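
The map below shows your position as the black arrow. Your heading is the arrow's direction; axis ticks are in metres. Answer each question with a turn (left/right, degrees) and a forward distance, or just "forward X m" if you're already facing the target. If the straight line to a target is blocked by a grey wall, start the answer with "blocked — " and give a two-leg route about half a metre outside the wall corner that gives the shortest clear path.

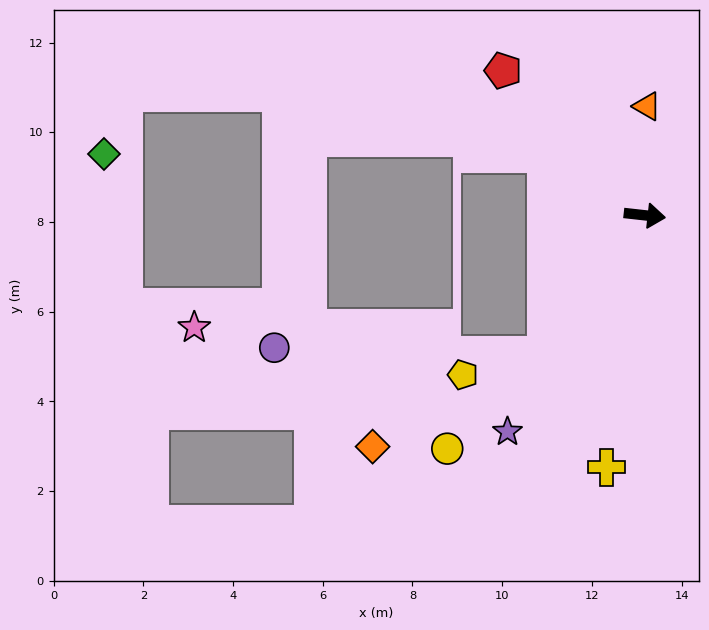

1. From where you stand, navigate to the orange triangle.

turn left 95°, forward 2.4 m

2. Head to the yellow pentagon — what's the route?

blocked — turn right 119°, forward 3.8 m, then turn right 41°, forward 1.9 m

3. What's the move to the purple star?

turn right 116°, forward 5.7 m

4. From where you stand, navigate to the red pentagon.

turn left 141°, forward 4.5 m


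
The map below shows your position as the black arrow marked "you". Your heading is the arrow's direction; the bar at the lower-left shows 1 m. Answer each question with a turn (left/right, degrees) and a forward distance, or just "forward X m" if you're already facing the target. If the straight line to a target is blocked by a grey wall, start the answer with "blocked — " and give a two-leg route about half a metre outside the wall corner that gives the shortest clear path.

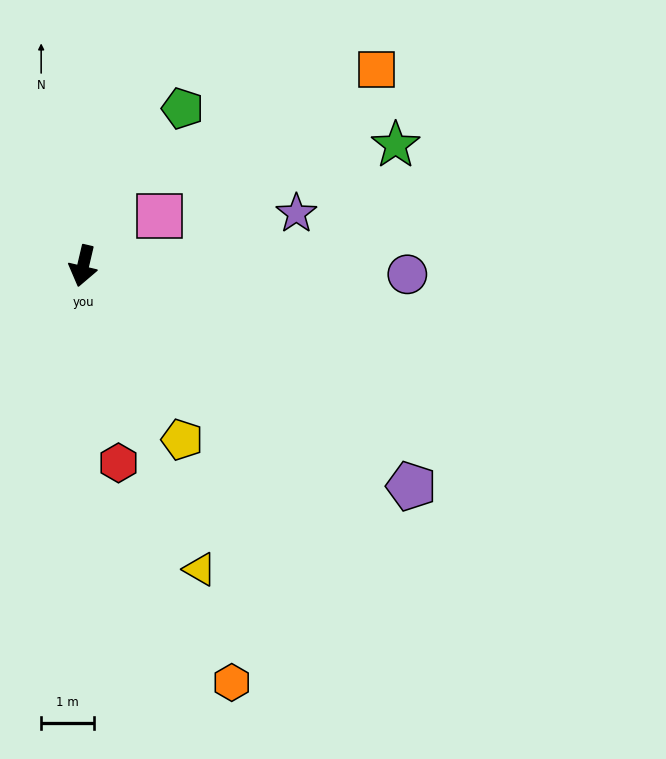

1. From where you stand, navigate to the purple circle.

turn left 102°, forward 6.1 m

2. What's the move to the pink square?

turn left 136°, forward 1.7 m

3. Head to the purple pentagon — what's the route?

turn left 69°, forward 7.5 m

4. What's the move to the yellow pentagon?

turn left 43°, forward 3.8 m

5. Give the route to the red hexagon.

turn left 23°, forward 3.8 m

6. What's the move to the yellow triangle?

turn left 34°, forward 6.1 m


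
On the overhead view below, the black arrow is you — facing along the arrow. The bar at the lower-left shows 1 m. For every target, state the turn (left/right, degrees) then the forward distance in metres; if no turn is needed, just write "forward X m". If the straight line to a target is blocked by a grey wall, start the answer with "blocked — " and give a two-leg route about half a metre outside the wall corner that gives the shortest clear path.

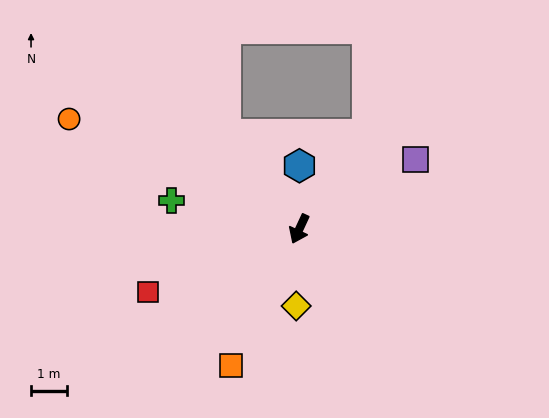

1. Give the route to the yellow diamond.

turn left 23°, forward 2.2 m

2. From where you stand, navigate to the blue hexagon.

turn right 155°, forward 1.8 m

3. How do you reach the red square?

turn right 42°, forward 4.6 m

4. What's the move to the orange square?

forward 4.3 m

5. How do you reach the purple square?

turn left 146°, forward 3.8 m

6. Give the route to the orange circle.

turn right 91°, forward 7.2 m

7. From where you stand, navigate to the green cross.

turn right 78°, forward 3.7 m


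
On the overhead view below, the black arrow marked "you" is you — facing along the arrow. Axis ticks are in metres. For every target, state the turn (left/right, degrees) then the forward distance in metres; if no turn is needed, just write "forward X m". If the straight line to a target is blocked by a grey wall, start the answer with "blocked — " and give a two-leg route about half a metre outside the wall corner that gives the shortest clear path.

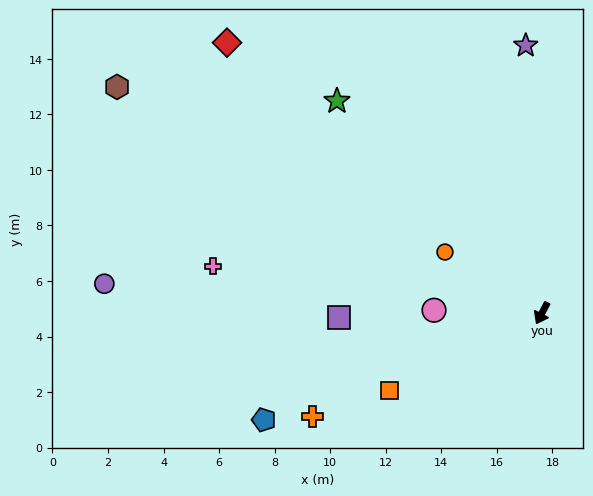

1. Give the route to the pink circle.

turn right 64°, forward 3.9 m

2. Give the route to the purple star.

turn right 149°, forward 9.6 m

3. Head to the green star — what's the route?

turn right 108°, forward 10.6 m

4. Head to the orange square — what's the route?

turn right 36°, forward 6.1 m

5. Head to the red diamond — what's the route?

turn right 103°, forward 14.9 m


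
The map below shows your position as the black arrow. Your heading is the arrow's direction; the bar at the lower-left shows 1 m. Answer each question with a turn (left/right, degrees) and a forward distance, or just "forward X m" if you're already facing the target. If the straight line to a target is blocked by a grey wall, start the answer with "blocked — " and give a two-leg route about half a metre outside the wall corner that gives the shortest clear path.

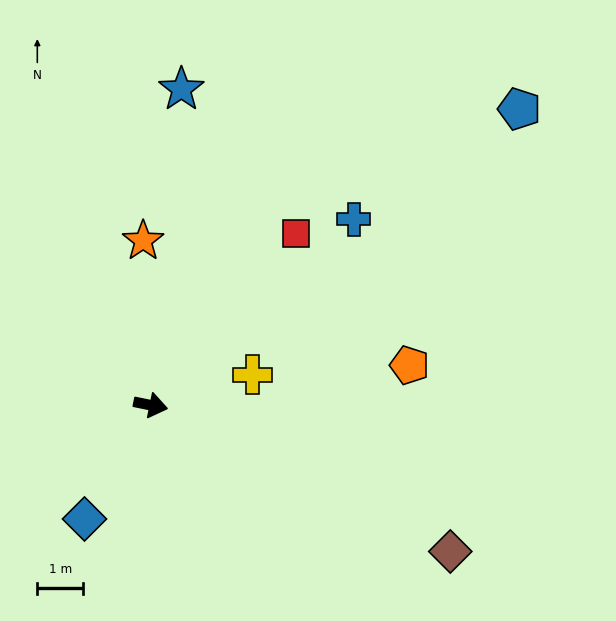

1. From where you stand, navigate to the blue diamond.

turn right 109°, forward 2.9 m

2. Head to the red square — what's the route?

turn left 61°, forward 4.9 m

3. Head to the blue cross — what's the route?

turn left 54°, forward 6.0 m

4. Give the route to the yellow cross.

turn left 28°, forward 2.3 m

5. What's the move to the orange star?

turn left 104°, forward 3.6 m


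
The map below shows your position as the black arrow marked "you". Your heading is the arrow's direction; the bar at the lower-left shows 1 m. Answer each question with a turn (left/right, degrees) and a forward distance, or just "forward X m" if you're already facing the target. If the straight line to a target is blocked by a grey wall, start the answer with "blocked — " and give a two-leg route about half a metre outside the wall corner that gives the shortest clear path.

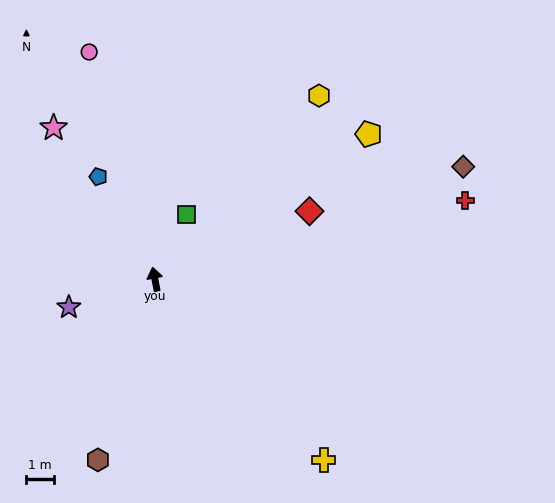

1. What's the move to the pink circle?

turn left 5°, forward 8.6 m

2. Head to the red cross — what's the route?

turn right 87°, forward 11.6 m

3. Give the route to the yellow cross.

turn right 148°, forward 8.9 m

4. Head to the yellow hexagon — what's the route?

turn right 53°, forward 8.9 m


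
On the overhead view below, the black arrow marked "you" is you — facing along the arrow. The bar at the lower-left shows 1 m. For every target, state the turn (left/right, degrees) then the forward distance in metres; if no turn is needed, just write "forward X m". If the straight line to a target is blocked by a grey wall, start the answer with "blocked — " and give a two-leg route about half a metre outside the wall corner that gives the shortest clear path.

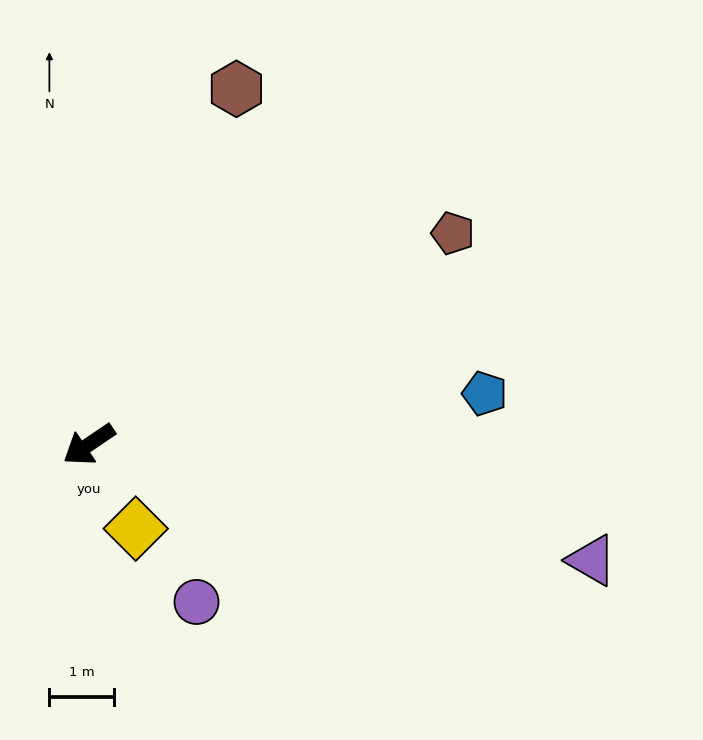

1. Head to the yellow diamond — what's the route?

turn left 85°, forward 1.5 m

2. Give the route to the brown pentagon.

turn left 176°, forward 6.5 m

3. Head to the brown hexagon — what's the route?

turn right 147°, forward 6.0 m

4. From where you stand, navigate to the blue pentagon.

turn left 153°, forward 6.2 m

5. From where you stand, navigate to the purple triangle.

turn left 133°, forward 8.0 m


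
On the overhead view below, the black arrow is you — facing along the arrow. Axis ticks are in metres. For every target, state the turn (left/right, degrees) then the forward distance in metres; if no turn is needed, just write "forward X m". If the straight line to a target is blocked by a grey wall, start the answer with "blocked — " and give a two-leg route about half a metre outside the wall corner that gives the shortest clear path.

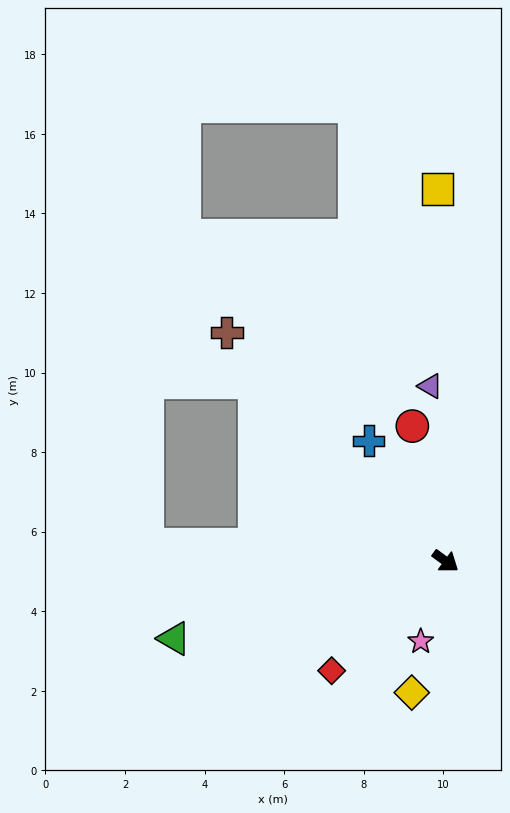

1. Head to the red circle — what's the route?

turn left 140°, forward 3.5 m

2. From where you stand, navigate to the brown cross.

turn left 170°, forward 8.0 m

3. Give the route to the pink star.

turn right 71°, forward 2.1 m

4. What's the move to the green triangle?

turn right 128°, forward 7.1 m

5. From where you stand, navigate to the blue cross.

turn left 159°, forward 3.6 m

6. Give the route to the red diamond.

turn right 100°, forward 4.0 m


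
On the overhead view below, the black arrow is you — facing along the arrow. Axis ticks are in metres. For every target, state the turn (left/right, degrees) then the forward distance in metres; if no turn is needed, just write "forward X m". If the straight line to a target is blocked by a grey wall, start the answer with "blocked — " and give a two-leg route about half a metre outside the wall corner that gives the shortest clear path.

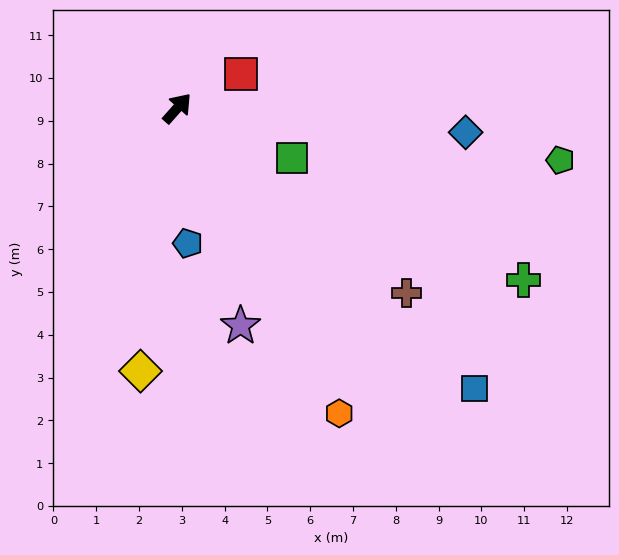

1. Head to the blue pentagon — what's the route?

turn right 134°, forward 3.2 m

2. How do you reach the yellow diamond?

turn right 146°, forward 6.2 m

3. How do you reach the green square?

turn right 72°, forward 2.9 m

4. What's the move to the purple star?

turn right 122°, forward 5.3 m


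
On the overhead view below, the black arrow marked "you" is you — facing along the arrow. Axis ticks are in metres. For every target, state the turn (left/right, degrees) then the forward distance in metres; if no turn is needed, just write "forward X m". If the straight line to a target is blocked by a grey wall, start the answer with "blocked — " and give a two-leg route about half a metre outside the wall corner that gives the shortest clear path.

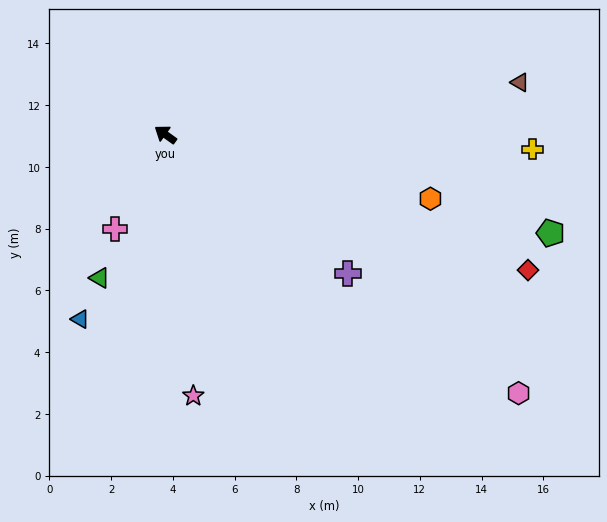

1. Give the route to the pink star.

turn left 132°, forward 8.5 m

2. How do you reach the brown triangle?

turn right 136°, forward 11.6 m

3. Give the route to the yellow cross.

turn right 147°, forward 11.9 m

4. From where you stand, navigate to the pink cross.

turn left 97°, forward 3.5 m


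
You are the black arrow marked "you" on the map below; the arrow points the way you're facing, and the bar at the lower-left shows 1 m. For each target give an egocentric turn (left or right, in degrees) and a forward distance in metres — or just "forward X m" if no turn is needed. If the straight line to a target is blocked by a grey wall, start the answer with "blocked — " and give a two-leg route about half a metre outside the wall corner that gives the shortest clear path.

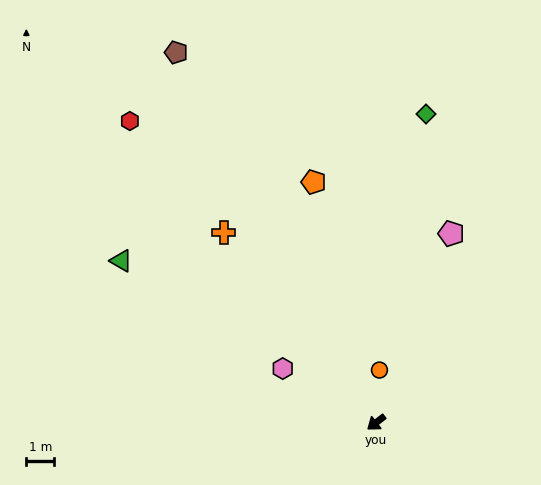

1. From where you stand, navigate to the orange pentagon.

turn right 113°, forward 8.9 m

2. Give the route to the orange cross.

turn right 89°, forward 8.8 m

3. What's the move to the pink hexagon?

turn right 68°, forward 3.9 m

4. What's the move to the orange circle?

turn right 131°, forward 1.9 m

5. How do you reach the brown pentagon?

turn right 99°, forward 15.1 m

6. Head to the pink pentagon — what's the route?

turn right 149°, forward 7.3 m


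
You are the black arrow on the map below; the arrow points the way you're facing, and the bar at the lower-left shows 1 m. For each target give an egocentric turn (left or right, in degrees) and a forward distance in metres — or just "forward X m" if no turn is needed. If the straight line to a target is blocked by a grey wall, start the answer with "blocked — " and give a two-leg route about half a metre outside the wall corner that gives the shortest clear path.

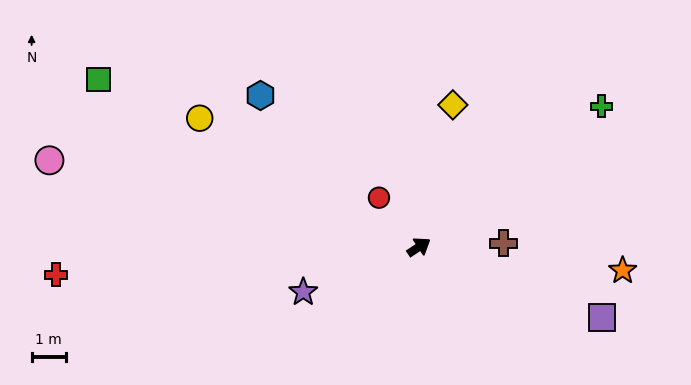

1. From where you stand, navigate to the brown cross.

turn right 31°, forward 2.5 m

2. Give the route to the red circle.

turn left 96°, forward 1.9 m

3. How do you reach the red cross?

turn left 151°, forward 10.7 m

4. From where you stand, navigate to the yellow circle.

turn left 116°, forward 7.5 m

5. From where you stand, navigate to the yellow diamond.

turn left 43°, forward 4.3 m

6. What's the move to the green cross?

turn left 4°, forward 6.8 m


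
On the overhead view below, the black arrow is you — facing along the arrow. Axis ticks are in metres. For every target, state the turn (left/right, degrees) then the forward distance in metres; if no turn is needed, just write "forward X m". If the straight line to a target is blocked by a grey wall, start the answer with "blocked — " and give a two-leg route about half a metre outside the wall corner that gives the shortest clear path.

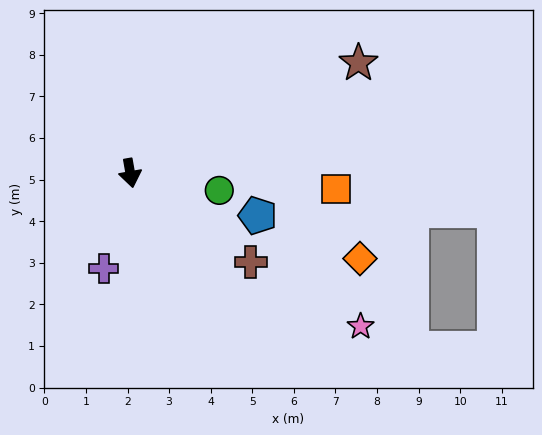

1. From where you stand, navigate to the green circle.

turn left 69°, forward 2.2 m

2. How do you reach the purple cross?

turn right 25°, forward 2.4 m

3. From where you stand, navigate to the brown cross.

turn left 44°, forward 3.6 m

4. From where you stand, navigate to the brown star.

turn left 106°, forward 6.1 m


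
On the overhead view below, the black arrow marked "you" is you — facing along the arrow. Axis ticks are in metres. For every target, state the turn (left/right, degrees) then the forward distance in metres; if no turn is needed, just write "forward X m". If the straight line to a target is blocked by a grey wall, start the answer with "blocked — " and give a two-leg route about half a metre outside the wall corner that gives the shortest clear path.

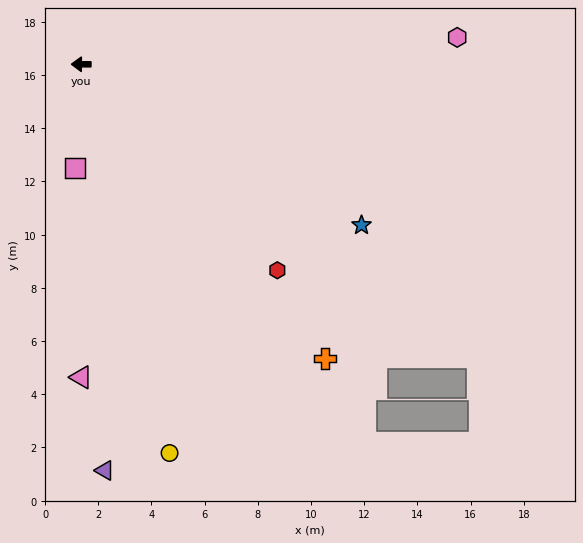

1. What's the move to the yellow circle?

turn left 103°, forward 15.0 m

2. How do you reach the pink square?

turn left 87°, forward 3.9 m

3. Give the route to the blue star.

turn left 150°, forward 12.2 m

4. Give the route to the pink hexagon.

turn right 176°, forward 14.2 m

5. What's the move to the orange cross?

turn left 130°, forward 14.4 m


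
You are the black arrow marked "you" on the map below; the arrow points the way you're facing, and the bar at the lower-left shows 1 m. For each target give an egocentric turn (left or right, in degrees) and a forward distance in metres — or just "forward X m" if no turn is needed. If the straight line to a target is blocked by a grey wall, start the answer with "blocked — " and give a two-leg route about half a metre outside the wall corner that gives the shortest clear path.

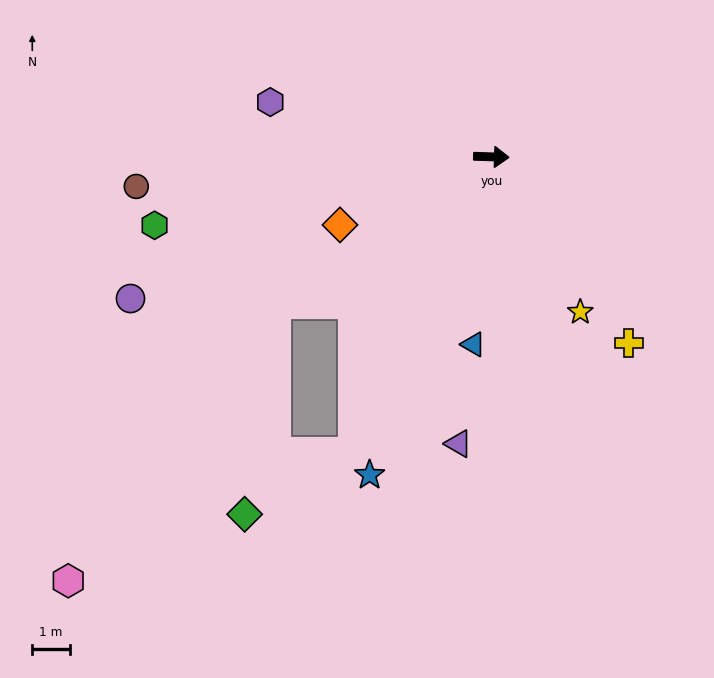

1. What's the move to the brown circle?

turn right 173°, forward 9.5 m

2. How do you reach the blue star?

turn right 109°, forward 9.0 m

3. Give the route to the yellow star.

turn right 58°, forward 4.8 m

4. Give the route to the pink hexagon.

blocked — turn right 144°, forward 6.9 m, then turn left 19°, forward 9.2 m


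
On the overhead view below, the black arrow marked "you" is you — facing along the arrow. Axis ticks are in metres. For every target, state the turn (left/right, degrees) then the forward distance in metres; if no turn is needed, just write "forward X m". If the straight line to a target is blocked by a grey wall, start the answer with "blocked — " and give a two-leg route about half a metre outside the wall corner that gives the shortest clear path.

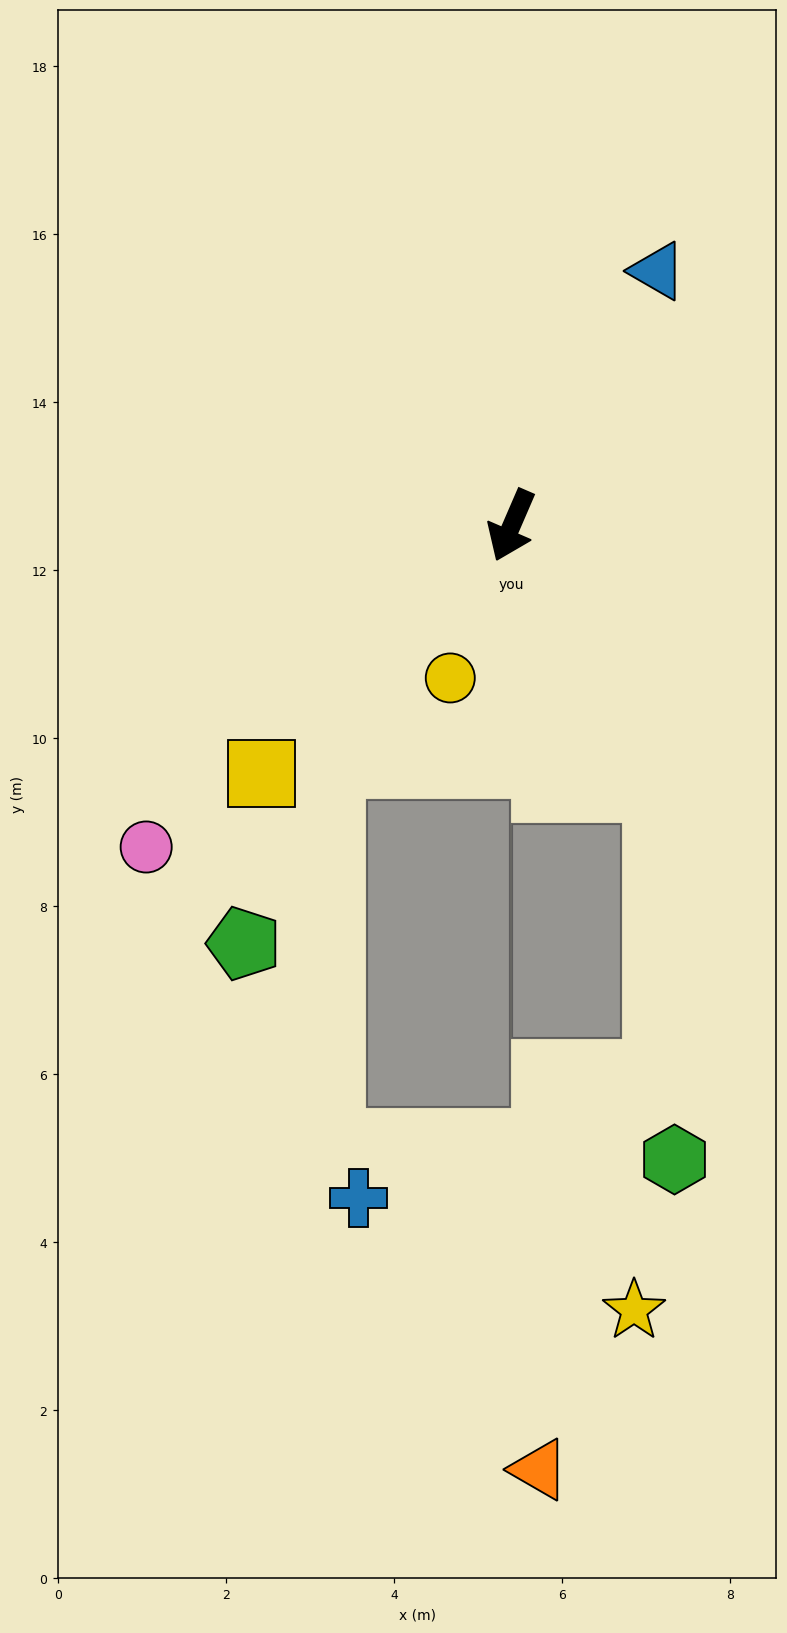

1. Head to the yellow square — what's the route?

turn right 22°, forward 4.2 m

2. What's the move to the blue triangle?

turn left 174°, forward 3.5 m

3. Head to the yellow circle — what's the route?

forward 2.0 m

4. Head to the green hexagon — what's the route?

blocked — turn left 53°, forward 3.6 m, then turn right 27°, forward 4.5 m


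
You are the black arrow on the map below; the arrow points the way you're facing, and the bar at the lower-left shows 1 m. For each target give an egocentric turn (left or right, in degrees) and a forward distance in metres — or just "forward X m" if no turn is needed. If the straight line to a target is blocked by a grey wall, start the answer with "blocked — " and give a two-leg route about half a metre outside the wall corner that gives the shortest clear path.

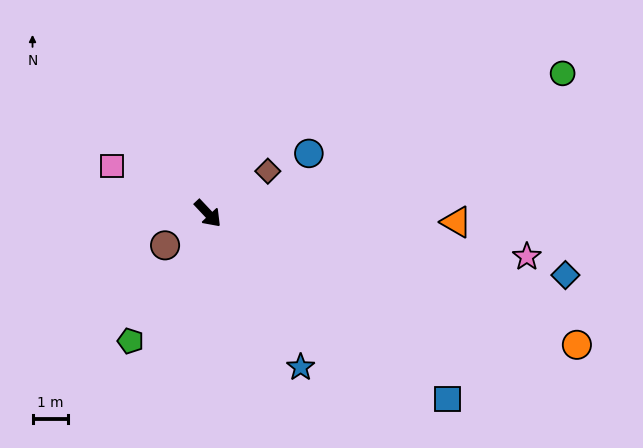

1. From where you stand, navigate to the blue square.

turn left 9°, forward 8.4 m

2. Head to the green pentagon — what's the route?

turn right 75°, forward 4.2 m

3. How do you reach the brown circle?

turn right 97°, forward 1.5 m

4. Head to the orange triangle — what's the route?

turn left 45°, forward 6.9 m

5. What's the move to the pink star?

turn left 39°, forward 9.0 m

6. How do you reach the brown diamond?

turn left 82°, forward 2.0 m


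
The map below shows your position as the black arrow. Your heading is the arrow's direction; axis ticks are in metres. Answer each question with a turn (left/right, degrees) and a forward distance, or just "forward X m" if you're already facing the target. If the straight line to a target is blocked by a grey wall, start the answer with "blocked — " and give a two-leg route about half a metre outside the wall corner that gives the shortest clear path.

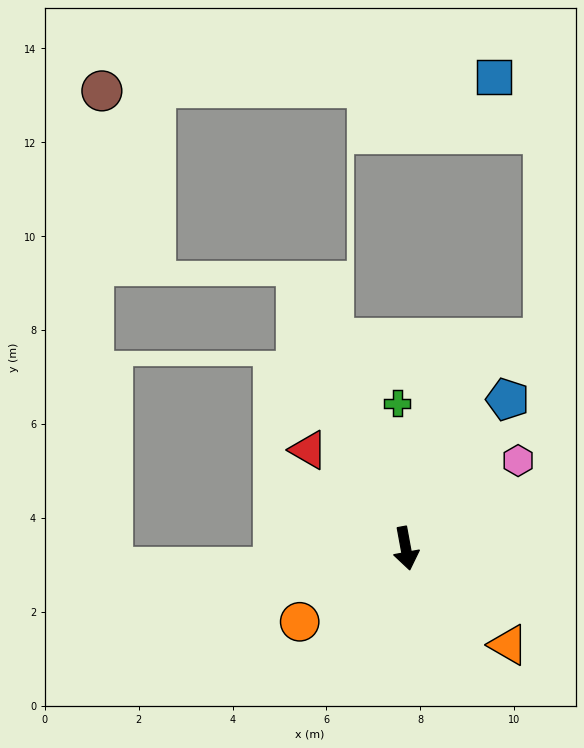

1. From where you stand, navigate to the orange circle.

turn right 66°, forward 2.7 m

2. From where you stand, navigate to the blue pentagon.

turn left 135°, forward 3.8 m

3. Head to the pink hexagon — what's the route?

turn left 118°, forward 3.0 m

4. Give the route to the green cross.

turn left 173°, forward 3.1 m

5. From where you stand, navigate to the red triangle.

turn right 146°, forward 2.9 m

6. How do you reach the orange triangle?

turn left 36°, forward 3.0 m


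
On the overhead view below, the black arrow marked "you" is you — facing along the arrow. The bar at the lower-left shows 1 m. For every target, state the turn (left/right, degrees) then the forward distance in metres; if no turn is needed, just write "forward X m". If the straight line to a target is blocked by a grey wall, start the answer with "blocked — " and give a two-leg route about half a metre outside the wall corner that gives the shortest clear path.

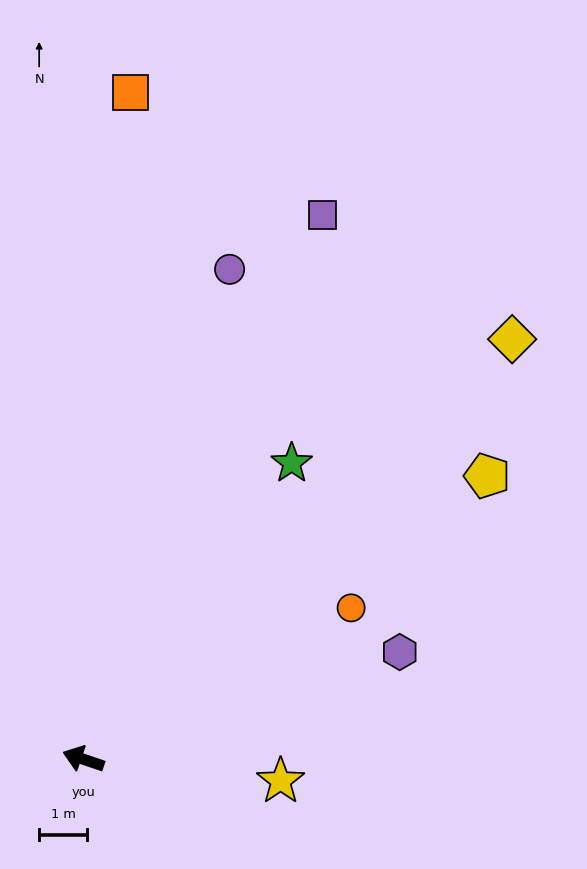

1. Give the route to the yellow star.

turn right 167°, forward 4.1 m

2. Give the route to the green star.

turn right 106°, forward 7.5 m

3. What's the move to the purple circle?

turn right 88°, forward 10.6 m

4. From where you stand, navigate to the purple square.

turn right 95°, forward 12.4 m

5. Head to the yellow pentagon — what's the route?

turn right 126°, forward 10.2 m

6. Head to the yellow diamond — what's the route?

turn right 117°, forward 12.5 m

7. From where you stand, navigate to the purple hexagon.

turn right 142°, forward 6.9 m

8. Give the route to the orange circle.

turn right 132°, forward 6.4 m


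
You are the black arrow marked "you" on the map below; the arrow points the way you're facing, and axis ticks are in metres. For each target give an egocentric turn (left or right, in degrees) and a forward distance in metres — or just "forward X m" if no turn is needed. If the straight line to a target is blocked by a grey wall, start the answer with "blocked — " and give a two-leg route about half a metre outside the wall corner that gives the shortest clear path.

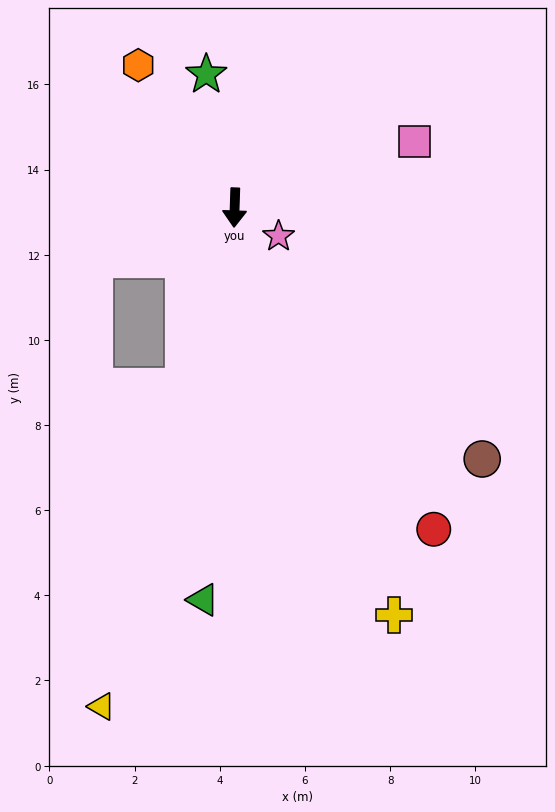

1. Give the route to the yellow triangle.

turn right 13°, forward 12.1 m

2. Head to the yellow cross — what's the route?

turn left 23°, forward 10.3 m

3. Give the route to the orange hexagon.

turn right 144°, forward 4.0 m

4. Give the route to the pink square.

turn left 112°, forward 4.5 m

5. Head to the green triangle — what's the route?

turn right 3°, forward 9.2 m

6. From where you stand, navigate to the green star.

turn right 166°, forward 3.2 m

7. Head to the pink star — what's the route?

turn left 59°, forward 1.2 m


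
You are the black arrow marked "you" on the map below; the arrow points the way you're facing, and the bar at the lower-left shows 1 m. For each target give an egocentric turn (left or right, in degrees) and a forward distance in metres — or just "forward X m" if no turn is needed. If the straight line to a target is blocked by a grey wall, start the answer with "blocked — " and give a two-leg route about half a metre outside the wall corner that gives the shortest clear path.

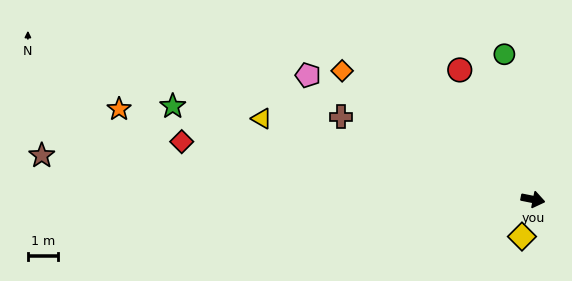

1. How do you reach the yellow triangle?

turn left 175°, forward 9.6 m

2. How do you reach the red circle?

turn left 131°, forward 5.0 m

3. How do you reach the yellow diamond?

turn right 95°, forward 1.3 m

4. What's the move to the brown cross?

turn left 168°, forward 7.0 m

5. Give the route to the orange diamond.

turn left 157°, forward 7.8 m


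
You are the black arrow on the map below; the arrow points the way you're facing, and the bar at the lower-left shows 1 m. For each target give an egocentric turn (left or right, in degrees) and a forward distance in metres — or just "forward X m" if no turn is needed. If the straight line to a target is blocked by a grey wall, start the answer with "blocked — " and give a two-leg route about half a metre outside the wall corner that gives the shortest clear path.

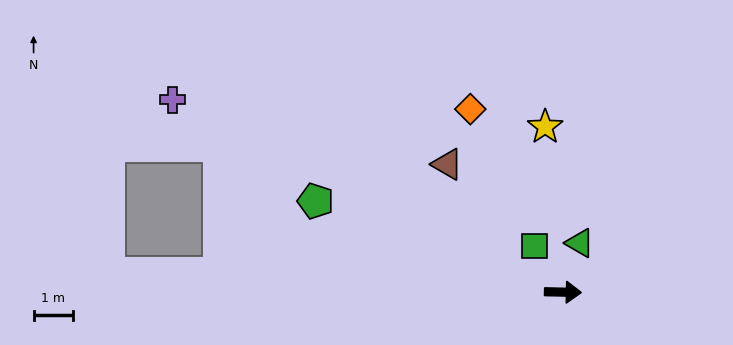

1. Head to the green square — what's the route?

turn left 123°, forward 1.4 m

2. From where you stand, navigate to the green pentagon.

turn left 161°, forward 6.7 m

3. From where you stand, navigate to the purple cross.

turn left 155°, forward 11.1 m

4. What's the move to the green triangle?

turn left 72°, forward 1.3 m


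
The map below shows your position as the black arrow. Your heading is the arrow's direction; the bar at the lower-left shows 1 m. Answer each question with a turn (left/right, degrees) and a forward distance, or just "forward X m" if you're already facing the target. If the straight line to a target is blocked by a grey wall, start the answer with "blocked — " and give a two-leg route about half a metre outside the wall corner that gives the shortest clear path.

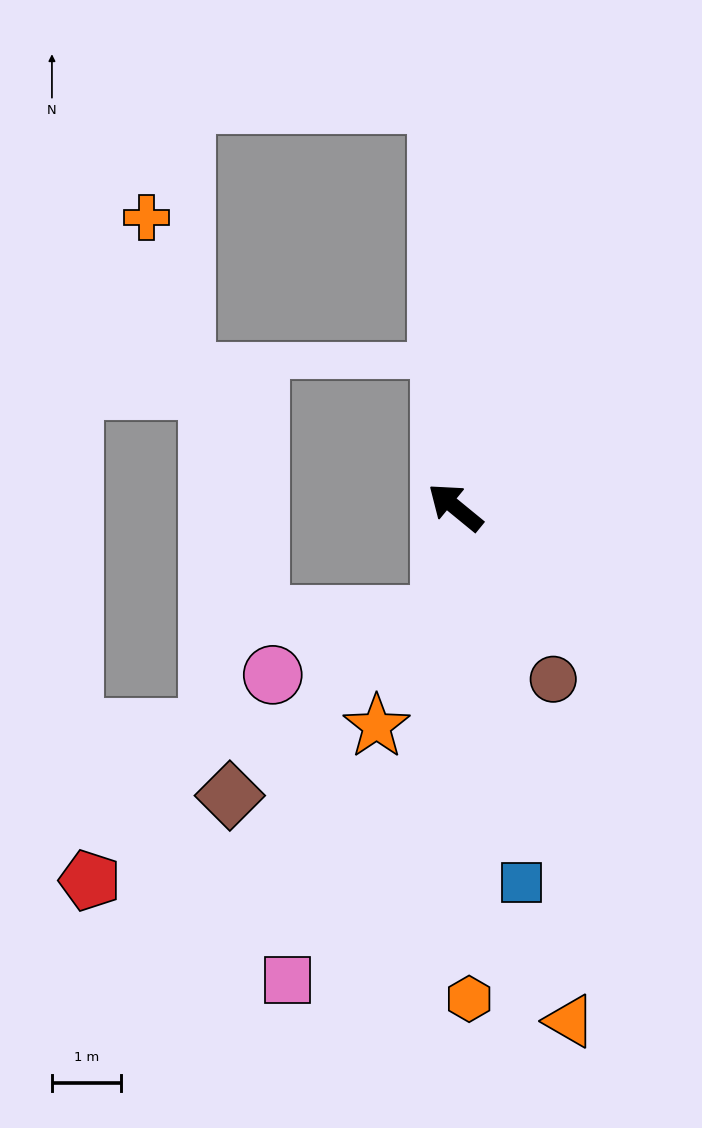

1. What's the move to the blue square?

turn left 139°, forward 5.5 m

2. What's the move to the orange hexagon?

turn left 131°, forward 7.1 m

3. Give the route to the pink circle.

blocked — turn left 121°, forward 1.6 m, then turn right 62°, forward 2.6 m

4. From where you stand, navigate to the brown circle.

turn left 159°, forward 2.9 m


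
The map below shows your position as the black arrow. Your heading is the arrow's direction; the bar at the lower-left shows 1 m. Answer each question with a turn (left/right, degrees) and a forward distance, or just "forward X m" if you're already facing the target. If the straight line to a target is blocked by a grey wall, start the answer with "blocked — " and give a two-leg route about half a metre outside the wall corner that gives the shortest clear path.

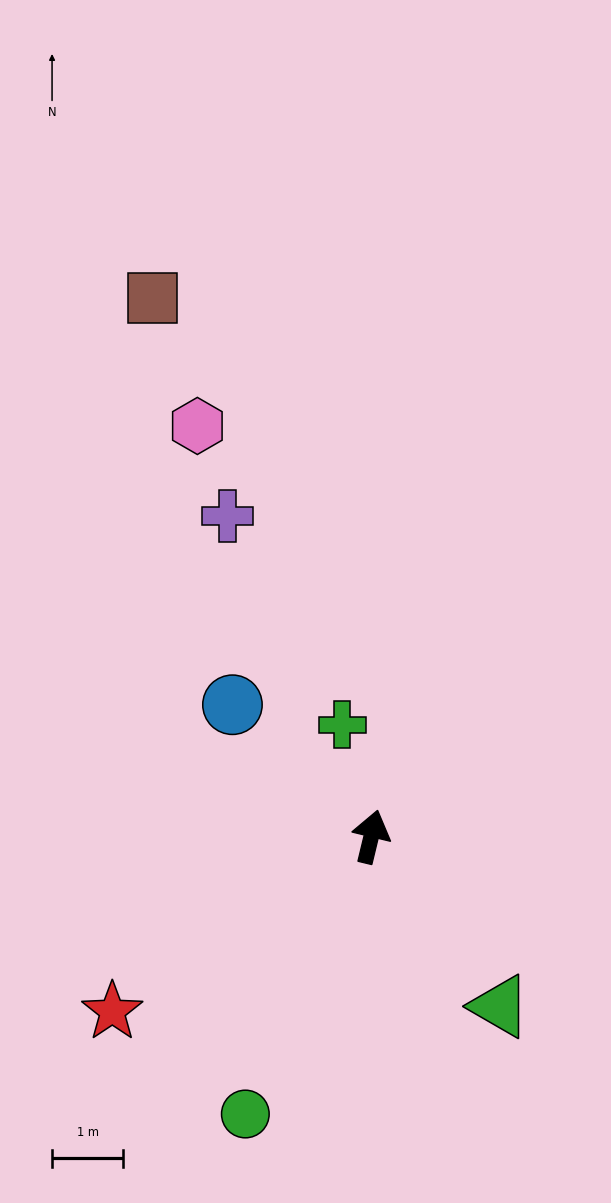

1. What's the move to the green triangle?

turn right 129°, forward 3.0 m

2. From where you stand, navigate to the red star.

turn left 138°, forward 4.4 m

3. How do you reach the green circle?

turn left 169°, forward 4.3 m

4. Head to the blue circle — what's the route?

turn left 60°, forward 2.7 m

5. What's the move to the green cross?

turn left 28°, forward 1.6 m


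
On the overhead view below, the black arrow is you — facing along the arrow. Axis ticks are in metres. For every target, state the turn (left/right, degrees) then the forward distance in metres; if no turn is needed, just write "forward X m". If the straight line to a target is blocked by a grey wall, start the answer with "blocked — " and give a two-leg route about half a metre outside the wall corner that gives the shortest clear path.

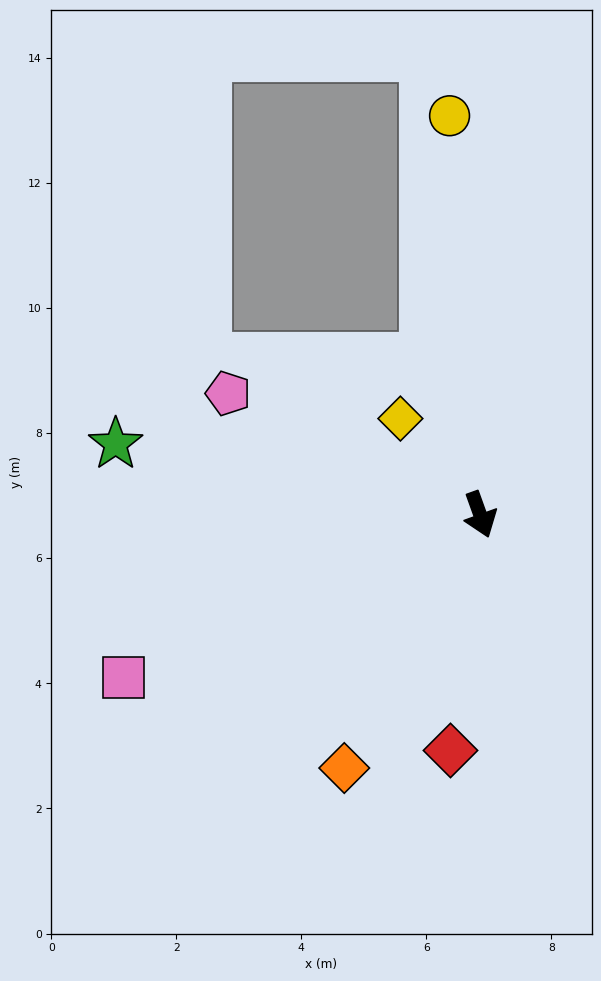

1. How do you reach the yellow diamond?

turn right 160°, forward 2.0 m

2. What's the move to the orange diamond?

turn right 48°, forward 4.6 m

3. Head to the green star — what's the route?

turn right 121°, forward 5.9 m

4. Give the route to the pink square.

turn right 85°, forward 6.3 m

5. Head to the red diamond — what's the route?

turn right 27°, forward 3.8 m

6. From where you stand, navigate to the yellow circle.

turn left 165°, forward 6.4 m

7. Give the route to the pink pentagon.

turn right 135°, forward 4.5 m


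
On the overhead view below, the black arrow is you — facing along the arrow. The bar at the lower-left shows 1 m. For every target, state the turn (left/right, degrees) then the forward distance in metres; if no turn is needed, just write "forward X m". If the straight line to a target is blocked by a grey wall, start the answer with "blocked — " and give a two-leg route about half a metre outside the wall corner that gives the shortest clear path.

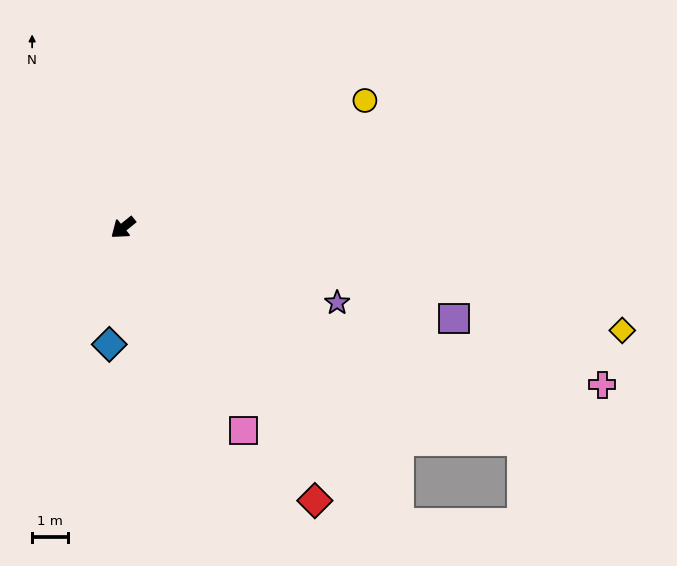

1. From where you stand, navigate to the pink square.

turn left 82°, forward 6.6 m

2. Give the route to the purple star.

turn left 122°, forward 6.4 m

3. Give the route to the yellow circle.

turn left 169°, forward 7.7 m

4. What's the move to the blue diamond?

turn left 44°, forward 3.3 m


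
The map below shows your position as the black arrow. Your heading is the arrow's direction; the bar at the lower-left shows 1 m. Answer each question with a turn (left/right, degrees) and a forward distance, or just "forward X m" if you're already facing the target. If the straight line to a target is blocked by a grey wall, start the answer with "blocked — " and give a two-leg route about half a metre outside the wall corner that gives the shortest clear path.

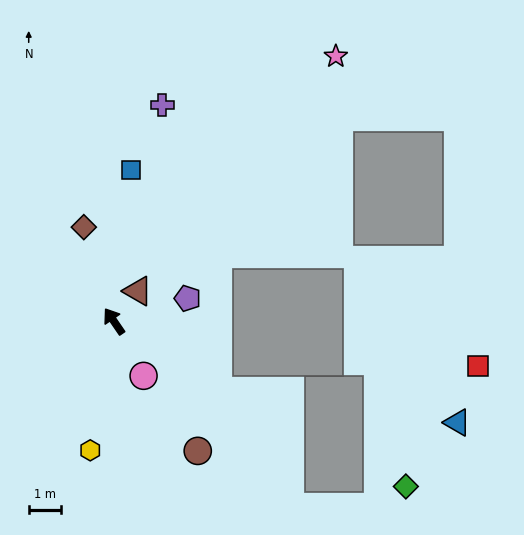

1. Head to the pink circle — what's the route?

turn left 174°, forward 1.9 m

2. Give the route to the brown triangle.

turn right 73°, forward 1.2 m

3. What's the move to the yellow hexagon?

turn left 135°, forward 4.0 m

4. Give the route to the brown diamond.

turn right 17°, forward 3.0 m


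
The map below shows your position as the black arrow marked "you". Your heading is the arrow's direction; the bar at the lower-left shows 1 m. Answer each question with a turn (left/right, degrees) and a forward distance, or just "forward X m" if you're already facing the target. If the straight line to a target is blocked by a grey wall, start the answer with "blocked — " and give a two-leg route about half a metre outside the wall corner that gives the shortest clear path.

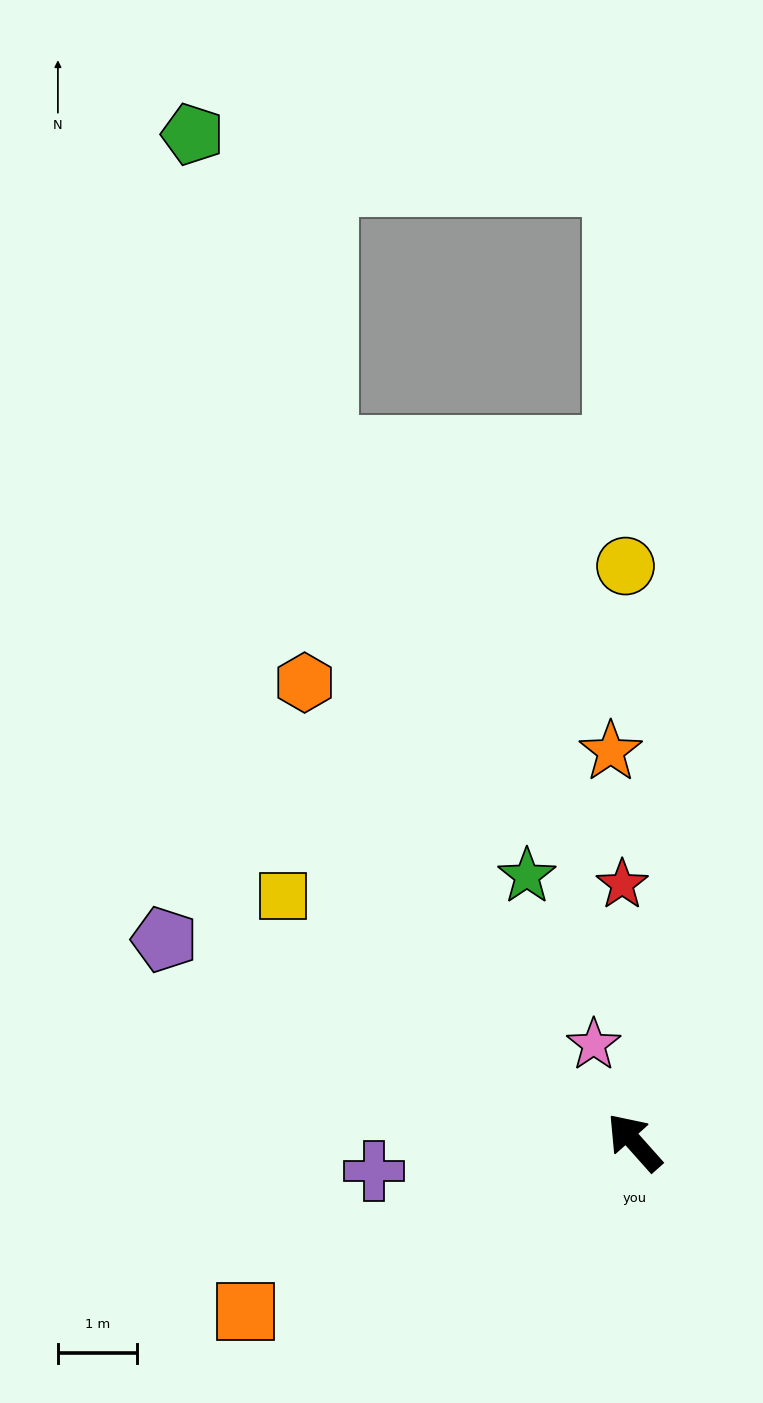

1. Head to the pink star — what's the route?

turn right 19°, forward 1.3 m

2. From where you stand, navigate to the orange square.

turn left 72°, forward 5.4 m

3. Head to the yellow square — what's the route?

turn left 13°, forward 5.4 m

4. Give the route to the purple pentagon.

turn left 25°, forward 6.5 m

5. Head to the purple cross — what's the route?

turn left 55°, forward 3.3 m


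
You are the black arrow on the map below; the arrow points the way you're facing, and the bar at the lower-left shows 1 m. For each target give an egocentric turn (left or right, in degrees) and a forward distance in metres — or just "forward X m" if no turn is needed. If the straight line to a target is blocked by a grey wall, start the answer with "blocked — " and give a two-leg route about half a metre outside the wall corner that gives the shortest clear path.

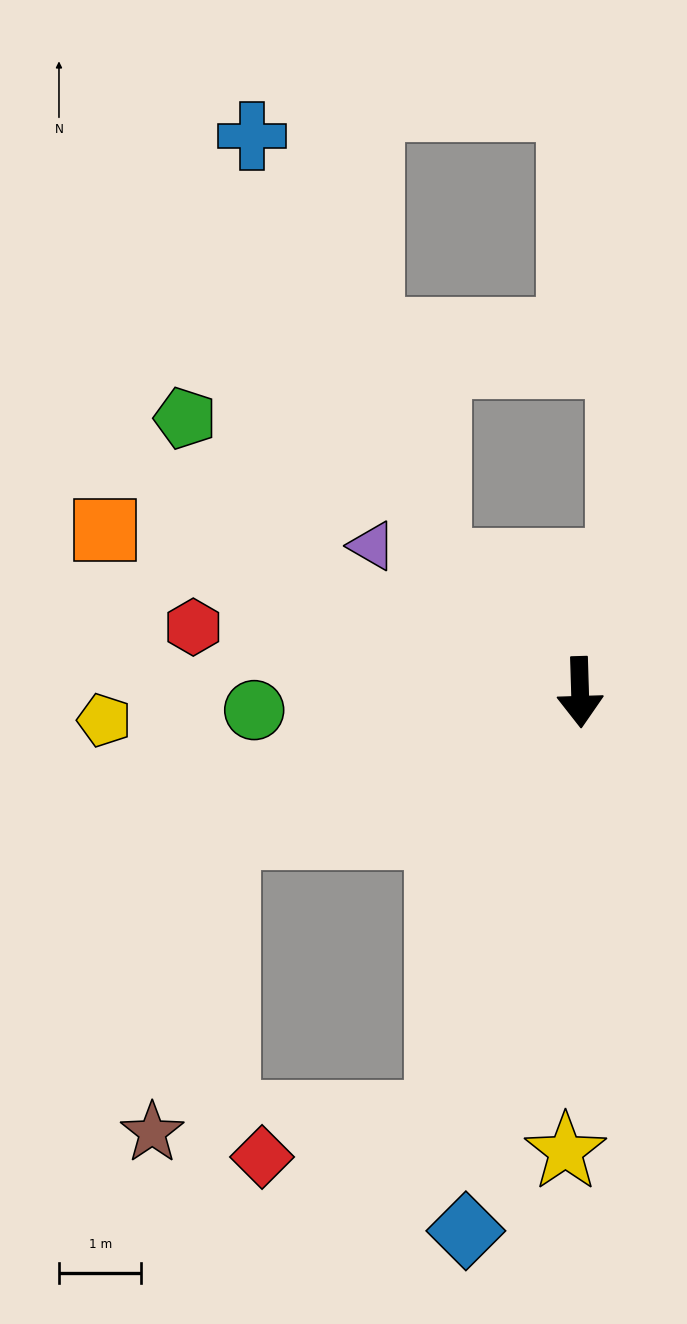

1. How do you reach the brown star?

blocked — turn right 70°, forward 4.6 m, then turn left 55°, forward 3.7 m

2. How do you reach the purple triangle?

turn right 127°, forward 3.1 m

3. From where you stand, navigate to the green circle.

turn right 89°, forward 4.0 m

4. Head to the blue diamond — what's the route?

turn right 14°, forward 6.7 m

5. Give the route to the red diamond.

blocked — turn right 20°, forward 5.4 m, then turn right 59°, forward 2.2 m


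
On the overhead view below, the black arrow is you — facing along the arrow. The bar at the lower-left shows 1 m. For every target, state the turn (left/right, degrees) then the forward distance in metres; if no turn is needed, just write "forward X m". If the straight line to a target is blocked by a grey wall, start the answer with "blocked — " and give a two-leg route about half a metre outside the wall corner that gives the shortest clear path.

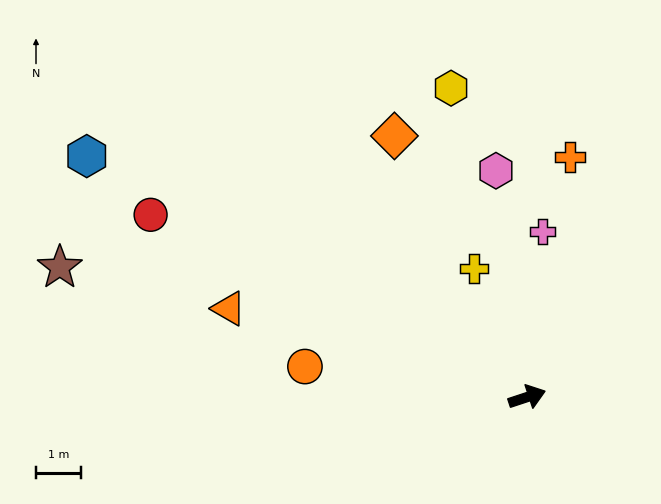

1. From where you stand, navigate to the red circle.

turn left 136°, forward 9.3 m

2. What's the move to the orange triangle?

turn left 145°, forward 6.9 m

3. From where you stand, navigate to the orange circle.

turn left 154°, forward 5.0 m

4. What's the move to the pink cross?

turn left 66°, forward 3.7 m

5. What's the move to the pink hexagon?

turn left 80°, forward 5.1 m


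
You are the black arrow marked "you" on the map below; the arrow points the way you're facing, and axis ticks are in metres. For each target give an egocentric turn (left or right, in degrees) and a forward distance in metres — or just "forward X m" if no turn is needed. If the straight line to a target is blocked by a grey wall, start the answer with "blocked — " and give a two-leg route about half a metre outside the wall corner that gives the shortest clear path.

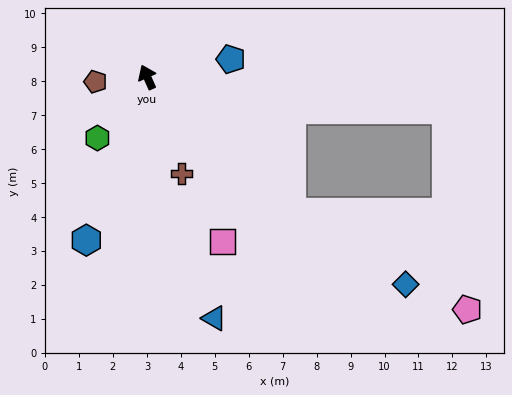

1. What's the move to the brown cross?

turn left 176°, forward 3.0 m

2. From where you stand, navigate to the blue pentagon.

turn right 102°, forward 2.5 m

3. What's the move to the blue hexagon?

turn left 136°, forward 5.1 m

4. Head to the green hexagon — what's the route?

turn left 117°, forward 2.3 m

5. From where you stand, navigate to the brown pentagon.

turn left 71°, forward 1.5 m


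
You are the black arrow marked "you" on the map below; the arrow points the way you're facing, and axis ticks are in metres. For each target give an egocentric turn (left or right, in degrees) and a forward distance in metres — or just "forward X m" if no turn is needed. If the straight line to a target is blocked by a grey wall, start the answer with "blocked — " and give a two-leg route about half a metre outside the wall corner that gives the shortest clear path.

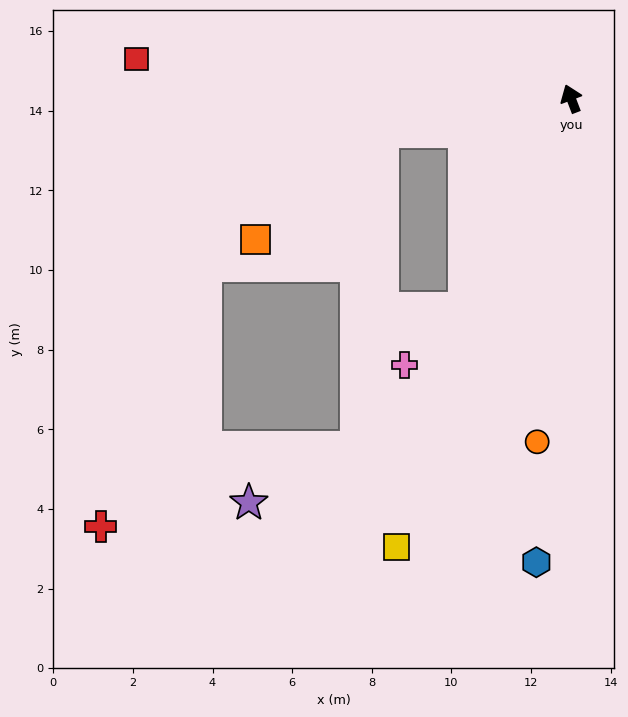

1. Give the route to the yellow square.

turn left 138°, forward 12.1 m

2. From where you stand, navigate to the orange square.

blocked — turn left 79°, forward 4.8 m, then turn left 31°, forward 4.2 m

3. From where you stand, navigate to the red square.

turn left 64°, forward 11.0 m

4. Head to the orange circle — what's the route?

turn left 154°, forward 8.7 m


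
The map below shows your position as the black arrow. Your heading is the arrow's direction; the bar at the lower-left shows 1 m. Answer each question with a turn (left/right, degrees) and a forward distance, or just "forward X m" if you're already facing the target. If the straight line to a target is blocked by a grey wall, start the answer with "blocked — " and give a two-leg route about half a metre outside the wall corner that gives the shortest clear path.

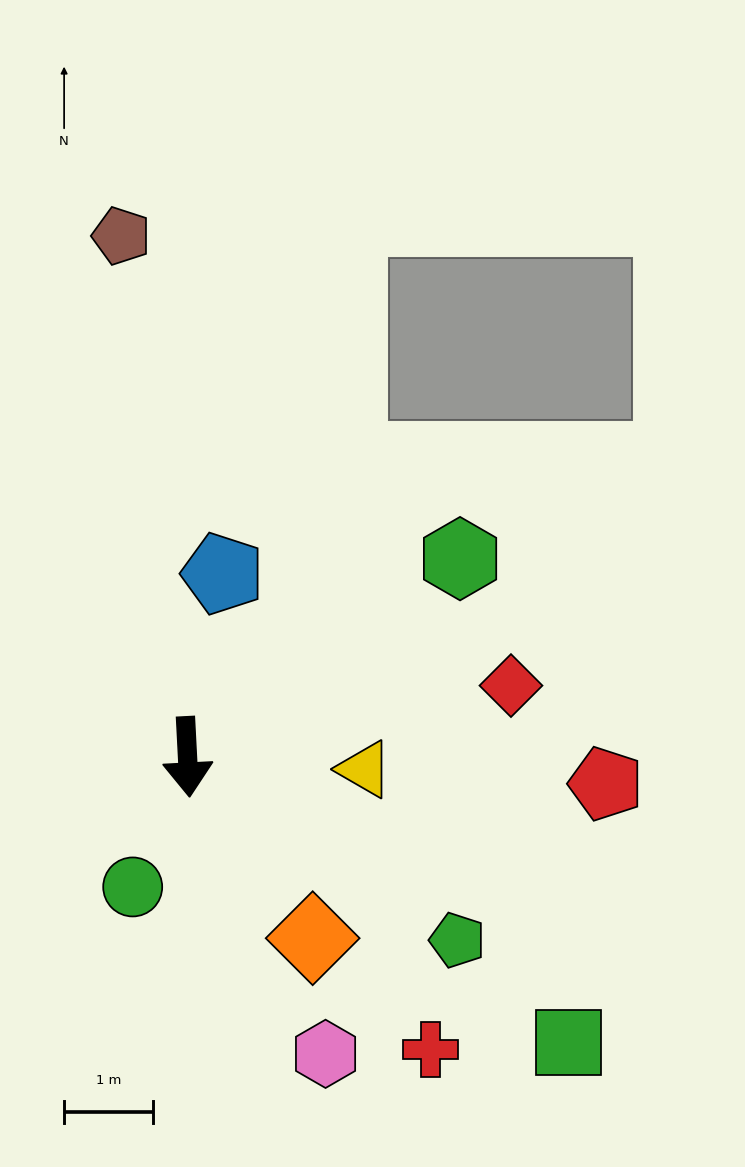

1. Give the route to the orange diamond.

turn left 32°, forward 2.5 m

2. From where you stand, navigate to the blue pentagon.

turn left 166°, forward 2.1 m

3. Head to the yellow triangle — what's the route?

turn left 83°, forward 2.0 m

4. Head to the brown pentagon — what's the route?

turn right 176°, forward 5.9 m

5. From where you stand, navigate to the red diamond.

turn left 99°, forward 3.7 m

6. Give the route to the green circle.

turn right 26°, forward 1.6 m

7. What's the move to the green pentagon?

turn left 53°, forward 3.6 m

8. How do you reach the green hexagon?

turn left 123°, forward 3.8 m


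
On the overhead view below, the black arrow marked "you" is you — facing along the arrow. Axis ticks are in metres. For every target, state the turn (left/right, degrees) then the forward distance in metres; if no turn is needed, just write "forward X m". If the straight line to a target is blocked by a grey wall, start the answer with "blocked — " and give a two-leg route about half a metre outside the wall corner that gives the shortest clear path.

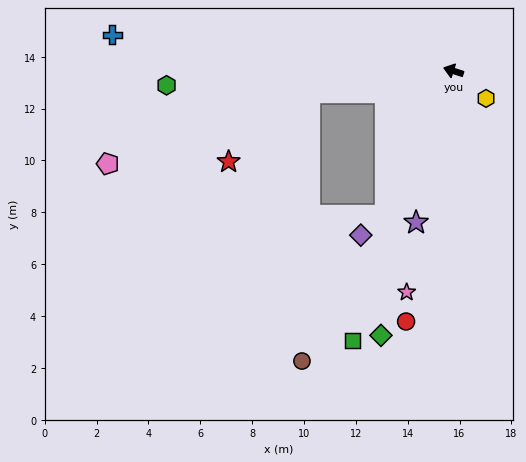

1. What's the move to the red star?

blocked — turn left 26°, forward 5.6 m, then turn left 32°, forward 4.1 m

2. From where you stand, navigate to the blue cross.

turn left 12°, forward 13.2 m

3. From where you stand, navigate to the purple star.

turn left 94°, forward 6.0 m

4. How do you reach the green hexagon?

turn left 21°, forward 11.1 m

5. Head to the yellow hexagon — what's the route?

turn left 157°, forward 1.6 m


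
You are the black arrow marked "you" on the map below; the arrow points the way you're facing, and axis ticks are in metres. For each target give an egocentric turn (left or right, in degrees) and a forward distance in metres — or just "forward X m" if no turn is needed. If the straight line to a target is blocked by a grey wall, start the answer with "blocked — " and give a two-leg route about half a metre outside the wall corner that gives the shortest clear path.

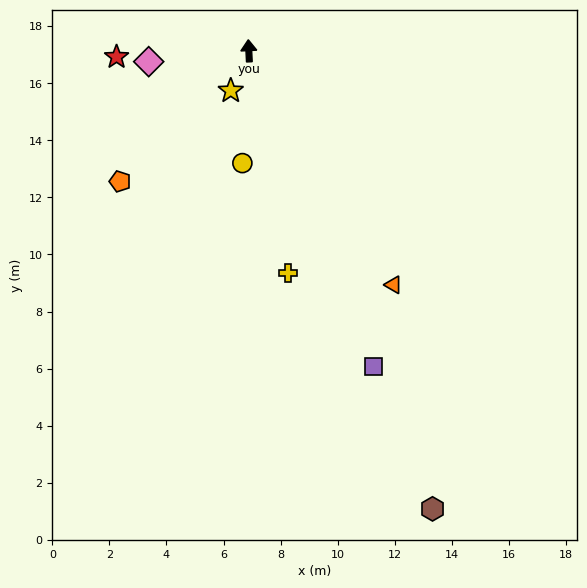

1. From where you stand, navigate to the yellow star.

turn left 153°, forward 1.5 m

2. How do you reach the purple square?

turn right 161°, forward 11.9 m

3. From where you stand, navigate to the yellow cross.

turn right 173°, forward 7.9 m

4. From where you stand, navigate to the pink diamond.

turn left 93°, forward 3.5 m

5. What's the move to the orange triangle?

turn right 151°, forward 9.6 m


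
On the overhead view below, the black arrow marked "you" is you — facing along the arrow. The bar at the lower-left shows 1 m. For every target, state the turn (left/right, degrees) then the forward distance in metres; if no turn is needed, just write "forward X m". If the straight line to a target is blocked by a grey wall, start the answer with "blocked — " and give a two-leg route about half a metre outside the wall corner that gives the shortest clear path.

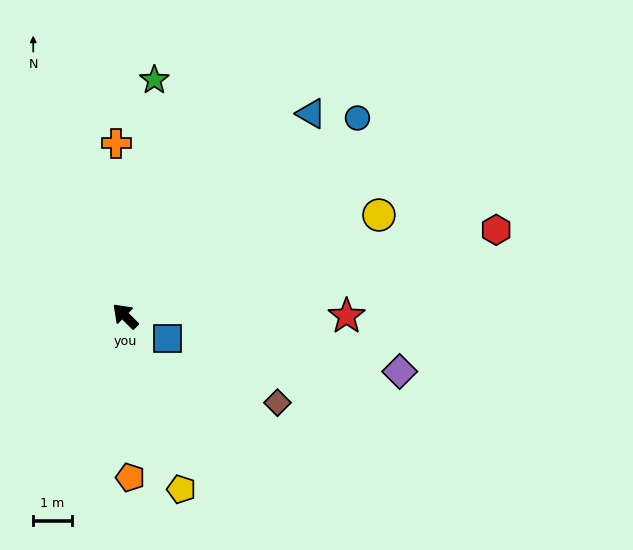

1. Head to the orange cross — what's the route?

turn right 42°, forward 4.5 m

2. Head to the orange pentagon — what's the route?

turn left 136°, forward 4.2 m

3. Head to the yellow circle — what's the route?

turn right 114°, forward 7.1 m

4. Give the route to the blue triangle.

turn right 88°, forward 7.1 m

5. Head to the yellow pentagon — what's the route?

turn left 153°, forward 4.7 m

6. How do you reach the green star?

turn right 52°, forward 6.2 m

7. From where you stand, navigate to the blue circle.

turn right 95°, forward 7.9 m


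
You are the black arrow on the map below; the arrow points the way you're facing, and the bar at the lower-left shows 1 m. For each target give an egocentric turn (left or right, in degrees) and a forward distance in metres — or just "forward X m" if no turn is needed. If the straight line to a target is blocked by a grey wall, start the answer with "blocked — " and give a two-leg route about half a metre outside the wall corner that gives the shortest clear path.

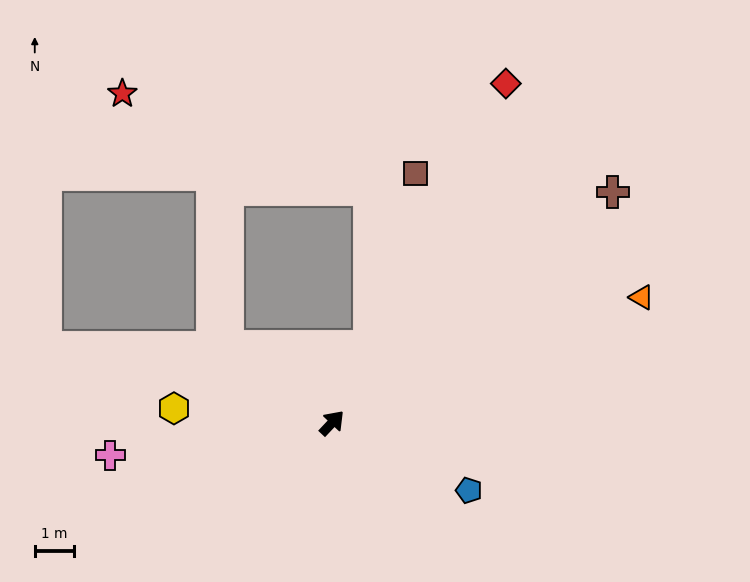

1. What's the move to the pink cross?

turn left 142°, forward 5.6 m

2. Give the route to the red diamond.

turn left 16°, forward 9.6 m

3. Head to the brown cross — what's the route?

turn right 7°, forward 9.1 m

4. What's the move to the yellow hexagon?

turn left 128°, forward 4.0 m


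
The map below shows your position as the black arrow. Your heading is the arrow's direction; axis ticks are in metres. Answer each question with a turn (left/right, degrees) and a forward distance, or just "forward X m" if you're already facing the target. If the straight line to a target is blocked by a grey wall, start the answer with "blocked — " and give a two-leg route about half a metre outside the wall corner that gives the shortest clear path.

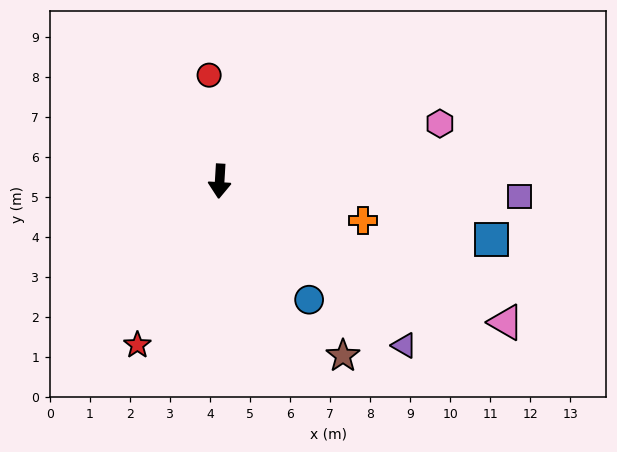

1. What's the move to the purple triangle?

turn left 52°, forward 6.2 m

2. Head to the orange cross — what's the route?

turn left 78°, forward 3.7 m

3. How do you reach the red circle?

turn right 171°, forward 2.7 m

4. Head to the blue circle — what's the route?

turn left 40°, forward 3.7 m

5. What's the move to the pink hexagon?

turn left 108°, forward 5.7 m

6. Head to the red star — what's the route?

turn right 23°, forward 4.6 m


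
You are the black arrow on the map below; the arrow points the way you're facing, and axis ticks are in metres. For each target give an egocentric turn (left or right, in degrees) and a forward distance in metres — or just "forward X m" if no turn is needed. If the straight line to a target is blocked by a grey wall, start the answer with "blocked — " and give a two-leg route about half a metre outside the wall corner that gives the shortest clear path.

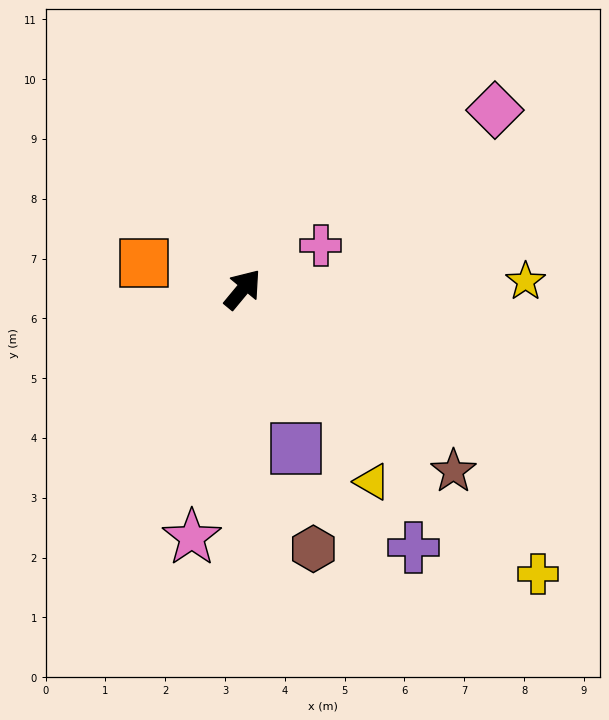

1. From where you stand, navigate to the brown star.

turn right 91°, forward 4.7 m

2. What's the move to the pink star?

turn right 152°, forward 4.2 m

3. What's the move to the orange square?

turn left 115°, forward 1.7 m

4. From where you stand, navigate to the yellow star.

turn right 49°, forward 4.7 m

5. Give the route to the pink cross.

turn right 21°, forward 1.5 m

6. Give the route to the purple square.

turn right 122°, forward 2.8 m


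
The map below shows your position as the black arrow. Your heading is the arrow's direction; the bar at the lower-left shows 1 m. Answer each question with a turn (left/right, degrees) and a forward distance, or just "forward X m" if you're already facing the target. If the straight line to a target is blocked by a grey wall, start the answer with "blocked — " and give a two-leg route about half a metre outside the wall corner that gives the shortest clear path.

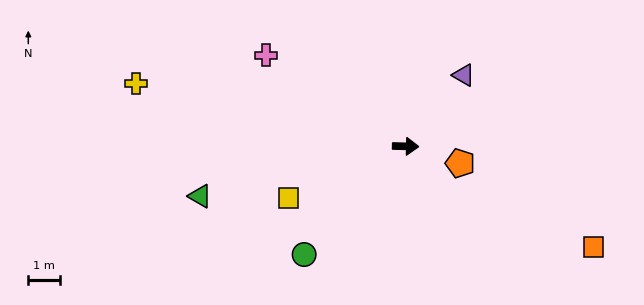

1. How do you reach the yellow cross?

turn left 168°, forward 8.7 m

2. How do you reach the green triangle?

turn right 165°, forward 6.6 m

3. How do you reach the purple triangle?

turn left 52°, forward 2.9 m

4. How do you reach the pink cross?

turn left 148°, forward 5.2 m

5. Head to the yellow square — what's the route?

turn right 155°, forward 4.0 m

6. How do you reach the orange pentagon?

turn right 16°, forward 1.8 m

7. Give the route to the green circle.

turn right 132°, forward 4.6 m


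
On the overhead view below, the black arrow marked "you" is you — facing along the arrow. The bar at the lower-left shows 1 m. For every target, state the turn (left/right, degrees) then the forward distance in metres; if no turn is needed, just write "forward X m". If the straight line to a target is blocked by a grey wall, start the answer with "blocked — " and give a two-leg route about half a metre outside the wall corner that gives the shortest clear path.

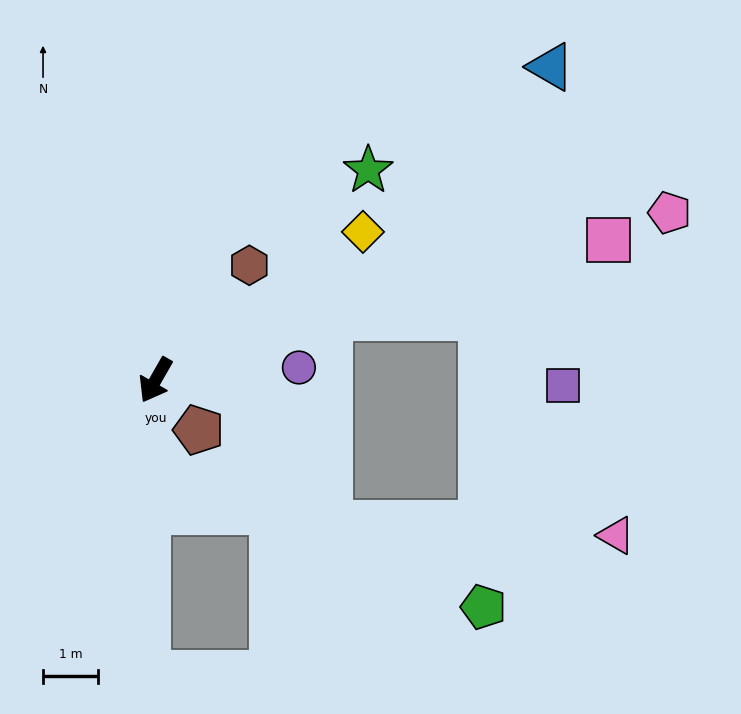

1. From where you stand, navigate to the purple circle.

turn left 125°, forward 2.6 m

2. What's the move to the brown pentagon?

turn left 71°, forward 1.2 m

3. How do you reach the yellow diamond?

turn left 155°, forward 4.6 m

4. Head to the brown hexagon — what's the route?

turn left 171°, forward 2.7 m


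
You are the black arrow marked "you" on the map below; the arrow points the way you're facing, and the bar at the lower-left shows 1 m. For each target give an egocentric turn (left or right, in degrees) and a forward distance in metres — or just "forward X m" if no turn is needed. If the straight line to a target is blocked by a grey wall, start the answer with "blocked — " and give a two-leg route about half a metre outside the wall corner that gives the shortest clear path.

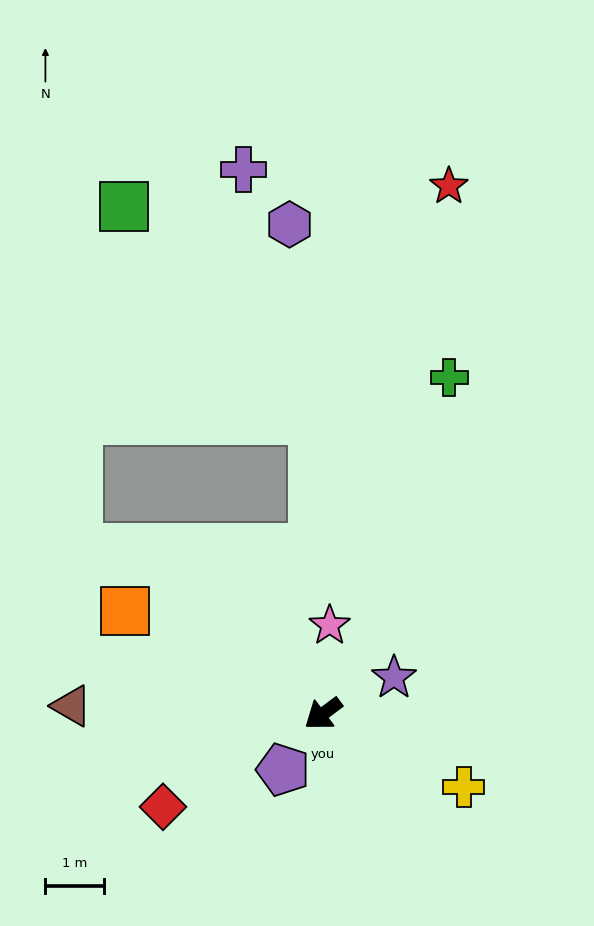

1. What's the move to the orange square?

turn right 64°, forward 3.8 m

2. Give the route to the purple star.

turn left 170°, forward 1.4 m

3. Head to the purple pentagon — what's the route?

turn left 18°, forward 1.2 m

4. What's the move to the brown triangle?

turn right 38°, forward 4.3 m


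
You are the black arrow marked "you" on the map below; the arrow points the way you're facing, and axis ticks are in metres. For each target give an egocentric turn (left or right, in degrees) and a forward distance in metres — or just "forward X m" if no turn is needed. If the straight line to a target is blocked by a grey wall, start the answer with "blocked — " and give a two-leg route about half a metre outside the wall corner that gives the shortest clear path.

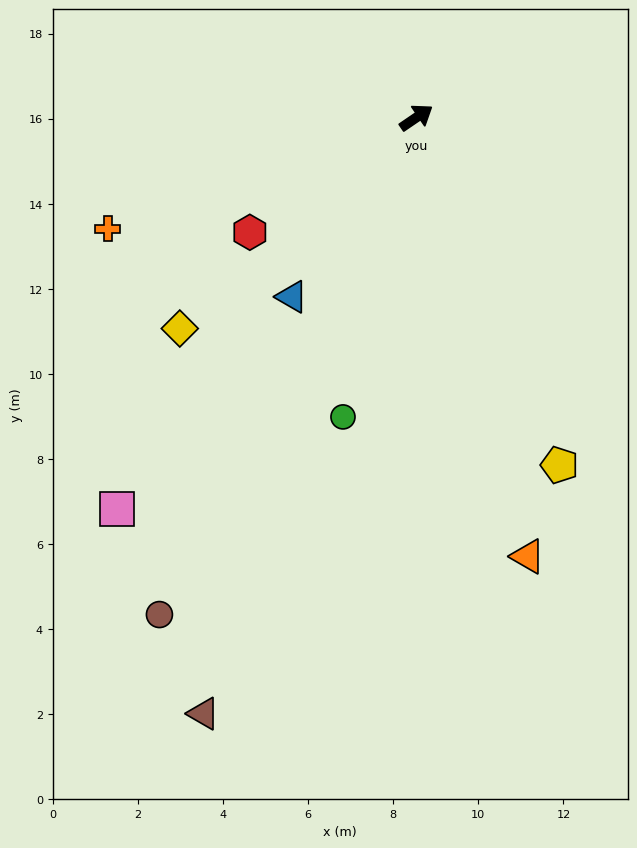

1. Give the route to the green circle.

turn right 138°, forward 7.2 m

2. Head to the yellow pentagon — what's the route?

turn right 102°, forward 8.8 m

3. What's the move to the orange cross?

turn left 166°, forward 7.7 m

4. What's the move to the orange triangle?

turn right 110°, forward 10.6 m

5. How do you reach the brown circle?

turn right 152°, forward 13.2 m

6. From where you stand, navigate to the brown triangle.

turn right 144°, forward 14.9 m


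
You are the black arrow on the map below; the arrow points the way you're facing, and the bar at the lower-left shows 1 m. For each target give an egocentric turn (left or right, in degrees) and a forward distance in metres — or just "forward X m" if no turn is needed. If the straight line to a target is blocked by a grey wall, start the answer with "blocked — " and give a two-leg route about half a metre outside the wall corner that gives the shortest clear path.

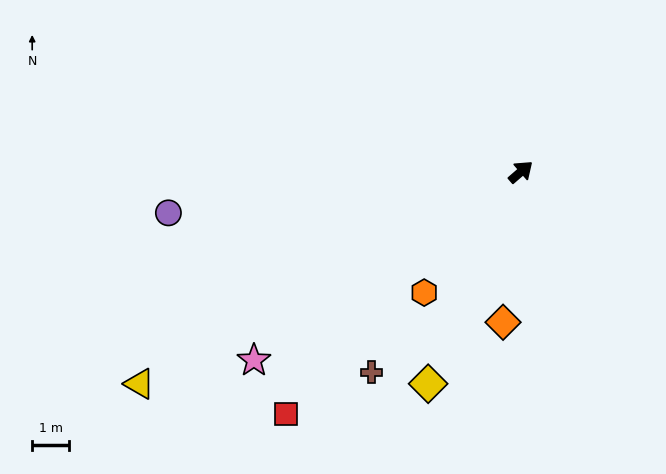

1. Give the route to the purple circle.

turn left 146°, forward 9.6 m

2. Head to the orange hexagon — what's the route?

turn right 170°, forward 4.2 m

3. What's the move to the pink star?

turn left 174°, forward 8.8 m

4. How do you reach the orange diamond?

turn right 138°, forward 4.1 m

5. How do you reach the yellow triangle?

turn left 168°, forward 11.8 m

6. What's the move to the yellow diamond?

turn right 155°, forward 6.3 m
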